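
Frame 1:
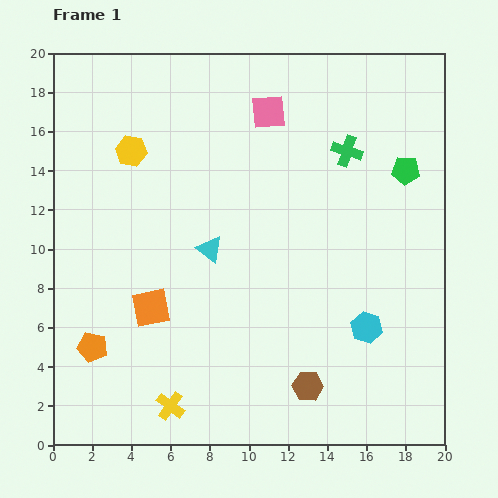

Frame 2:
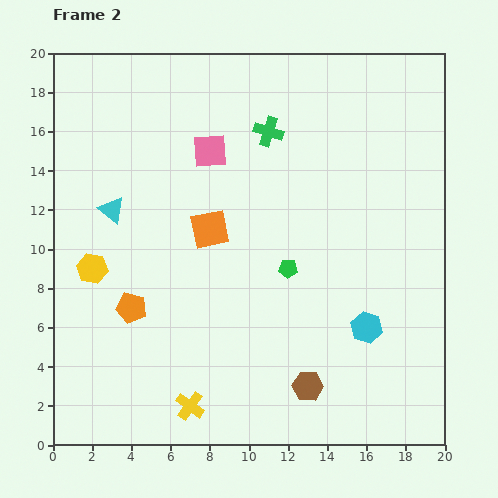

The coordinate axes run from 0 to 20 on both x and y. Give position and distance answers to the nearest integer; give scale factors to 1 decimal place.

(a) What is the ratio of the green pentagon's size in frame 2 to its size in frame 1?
0.7×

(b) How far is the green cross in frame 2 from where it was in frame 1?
4

The green cross moved from (15, 15) to (11, 16), a distance of √(4² + 1²) ≈ 4.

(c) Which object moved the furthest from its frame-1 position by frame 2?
the green pentagon

(moved 8; next 6)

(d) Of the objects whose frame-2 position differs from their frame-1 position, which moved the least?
the yellow cross

(moved 1)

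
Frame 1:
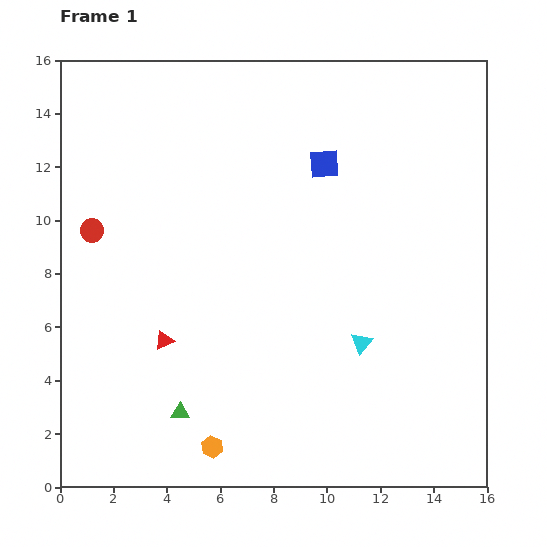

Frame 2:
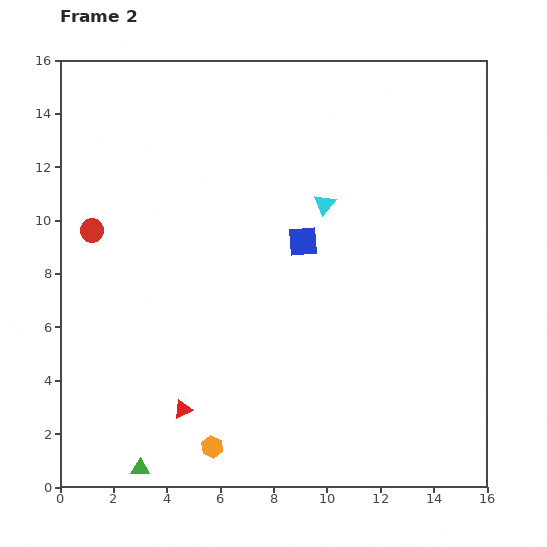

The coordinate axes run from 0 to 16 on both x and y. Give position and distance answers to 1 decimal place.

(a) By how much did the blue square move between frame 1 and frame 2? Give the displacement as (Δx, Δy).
(-0.8, -2.9)

The blue square was at (9.9, 12.1) in frame 1 and (9.1, 9.2) in frame 2.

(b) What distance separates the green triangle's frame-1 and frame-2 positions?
2.6

The green triangle moved from (4.5, 2.8) to (3.0, 0.7), a distance of √(1.5² + 2.1²) ≈ 2.6.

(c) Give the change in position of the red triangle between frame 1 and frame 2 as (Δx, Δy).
(0.7, -2.6)

The red triangle was at (3.9, 5.5) in frame 1 and (4.6, 2.9) in frame 2.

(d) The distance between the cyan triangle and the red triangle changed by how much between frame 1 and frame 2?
+1.9

Distance in frame 1: 7.4. Distance in frame 2: 9.3.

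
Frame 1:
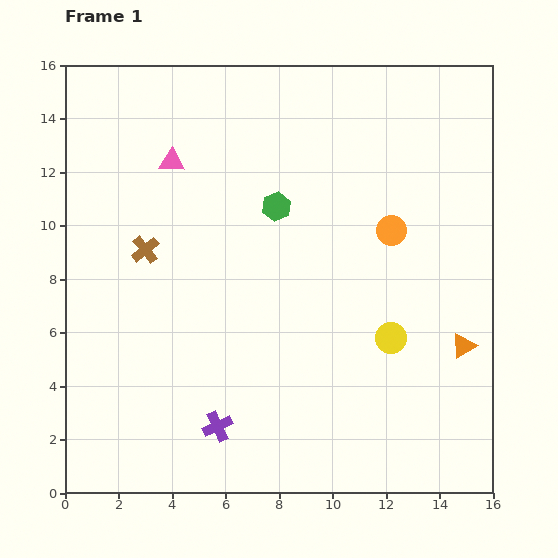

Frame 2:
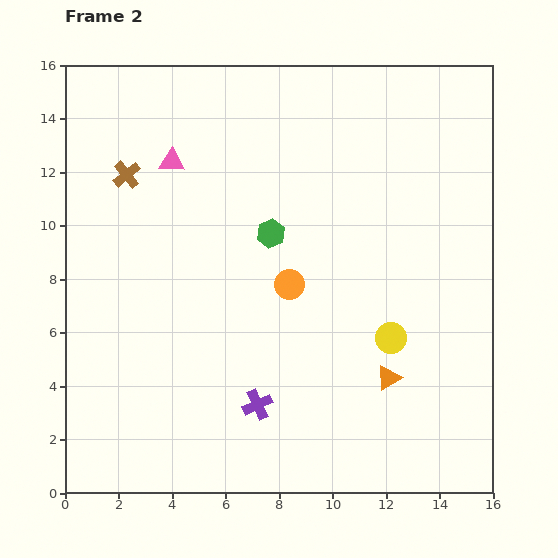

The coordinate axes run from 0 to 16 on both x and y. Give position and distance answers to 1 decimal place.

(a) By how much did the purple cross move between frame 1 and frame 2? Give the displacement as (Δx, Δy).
(1.5, 0.8)

The purple cross was at (5.7, 2.5) in frame 1 and (7.2, 3.3) in frame 2.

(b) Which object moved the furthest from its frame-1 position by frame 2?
the orange circle

(moved 4.3; next 3.0)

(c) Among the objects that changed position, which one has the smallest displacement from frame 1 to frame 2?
the green hexagon

(moved 1.0)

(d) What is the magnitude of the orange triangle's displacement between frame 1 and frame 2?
3.0

The orange triangle moved from (14.9, 5.5) to (12.1, 4.3), a distance of √(2.8² + 1.2²) ≈ 3.0.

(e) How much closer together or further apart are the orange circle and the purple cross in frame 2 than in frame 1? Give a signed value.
-5.1

Distance in frame 1: 9.8. Distance in frame 2: 4.7.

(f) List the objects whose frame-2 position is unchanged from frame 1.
the pink triangle, the yellow circle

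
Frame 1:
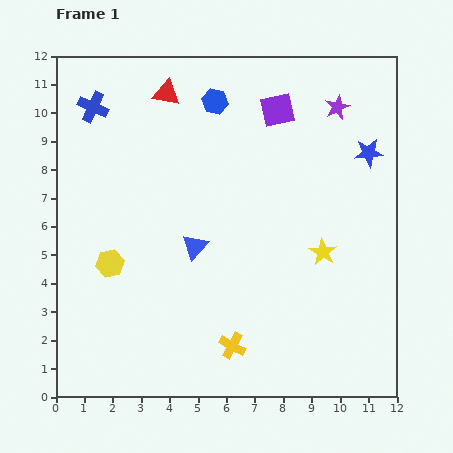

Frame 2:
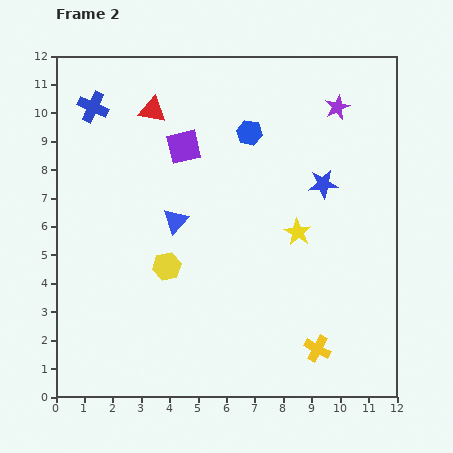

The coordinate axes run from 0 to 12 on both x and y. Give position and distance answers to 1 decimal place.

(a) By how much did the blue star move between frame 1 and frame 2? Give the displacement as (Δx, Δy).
(-1.6, -1.1)

The blue star was at (11.0, 8.6) in frame 1 and (9.4, 7.5) in frame 2.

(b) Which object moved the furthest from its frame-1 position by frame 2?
the purple square

(moved 3.5; next 3.0)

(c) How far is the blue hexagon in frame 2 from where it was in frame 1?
1.6

The blue hexagon moved from (5.6, 10.4) to (6.8, 9.3), a distance of √(1.2² + 1.1²) ≈ 1.6.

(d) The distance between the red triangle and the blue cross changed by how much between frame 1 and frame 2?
-0.5

Distance in frame 1: 2.6. Distance in frame 2: 2.1.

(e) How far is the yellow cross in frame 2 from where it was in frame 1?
3.0

The yellow cross moved from (6.2, 1.8) to (9.2, 1.7), a distance of √(3.0² + 0.1²) ≈ 3.0.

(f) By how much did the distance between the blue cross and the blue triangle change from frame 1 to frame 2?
-1.2

Distance in frame 1: 6.1. Distance in frame 2: 4.9.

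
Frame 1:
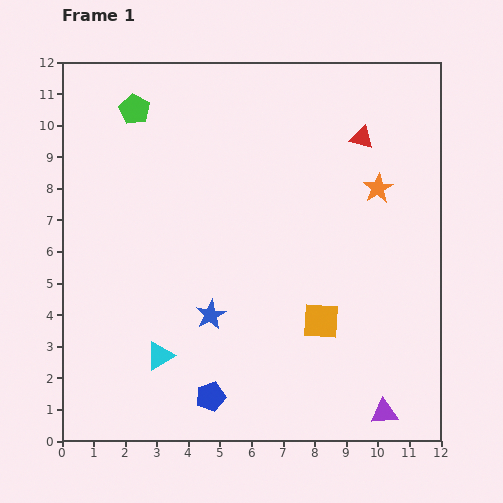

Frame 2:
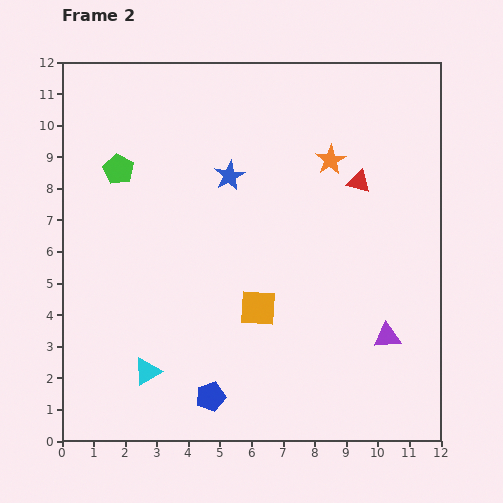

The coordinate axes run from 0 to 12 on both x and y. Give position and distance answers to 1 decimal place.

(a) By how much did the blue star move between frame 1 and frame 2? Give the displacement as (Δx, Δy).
(0.6, 4.4)

The blue star was at (4.7, 4.0) in frame 1 and (5.3, 8.4) in frame 2.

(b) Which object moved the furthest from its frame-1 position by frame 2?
the blue star

(moved 4.4; next 2.4)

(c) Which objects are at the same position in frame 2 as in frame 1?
the blue pentagon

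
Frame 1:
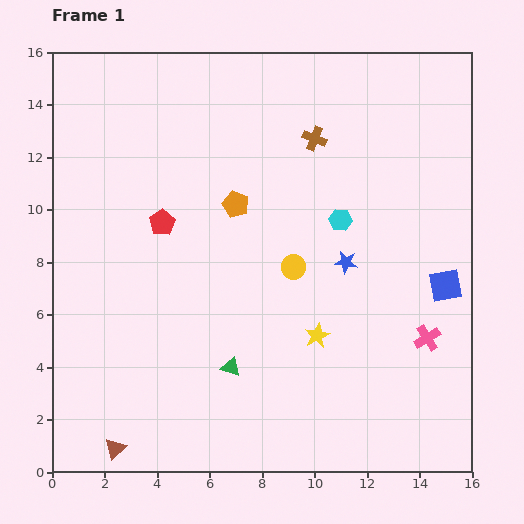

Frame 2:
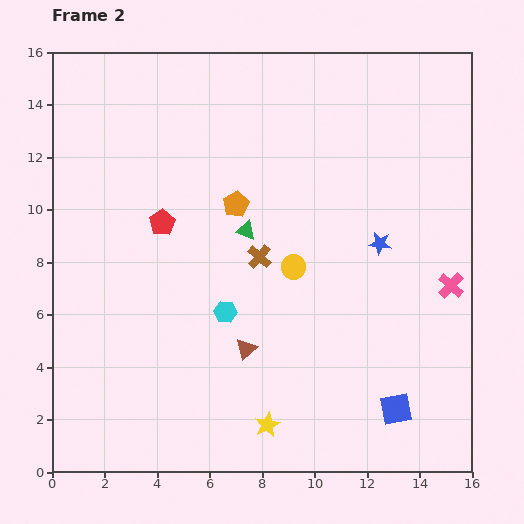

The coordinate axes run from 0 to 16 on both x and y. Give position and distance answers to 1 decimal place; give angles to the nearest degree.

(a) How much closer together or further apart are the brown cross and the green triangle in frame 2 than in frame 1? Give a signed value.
-8.2

Distance in frame 1: 9.3. Distance in frame 2: 1.1.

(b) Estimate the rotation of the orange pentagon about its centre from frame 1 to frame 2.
22° clockwise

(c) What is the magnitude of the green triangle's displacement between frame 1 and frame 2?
5.2

The green triangle moved from (6.8, 4.0) to (7.4, 9.2), a distance of √(0.6² + 5.2²) ≈ 5.2.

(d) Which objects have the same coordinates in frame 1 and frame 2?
the orange pentagon, the red pentagon, the yellow circle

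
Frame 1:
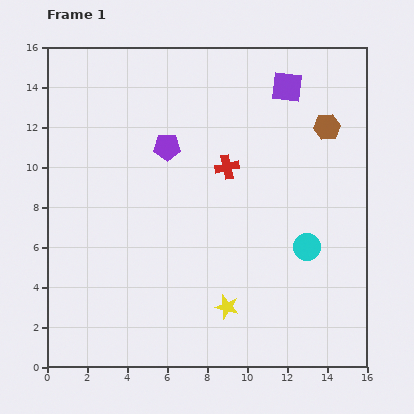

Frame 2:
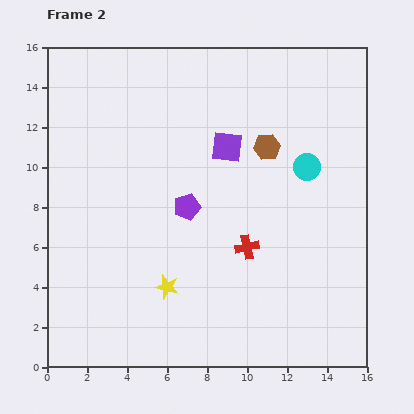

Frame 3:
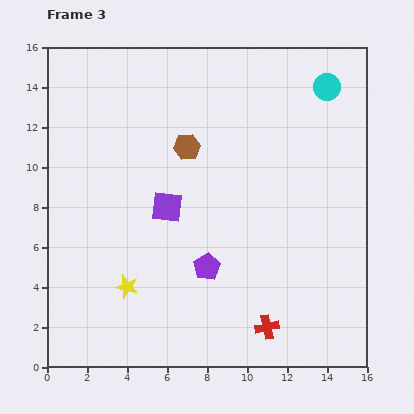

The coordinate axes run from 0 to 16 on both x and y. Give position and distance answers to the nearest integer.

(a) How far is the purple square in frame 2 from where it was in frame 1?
4

The purple square moved from (12, 14) to (9, 11), a distance of √(3² + 3²) ≈ 4.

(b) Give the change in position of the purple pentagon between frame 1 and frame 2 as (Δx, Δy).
(1, -3)

The purple pentagon was at (6, 11) in frame 1 and (7, 8) in frame 2.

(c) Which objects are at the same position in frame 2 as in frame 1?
none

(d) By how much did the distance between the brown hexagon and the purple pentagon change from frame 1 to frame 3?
-2

Distance in frame 1: 8. Distance in frame 3: 6.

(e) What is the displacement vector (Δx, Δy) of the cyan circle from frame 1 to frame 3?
(1, 8)

The cyan circle was at (13, 6) in frame 1 and (14, 14) in frame 3.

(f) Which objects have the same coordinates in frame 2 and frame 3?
none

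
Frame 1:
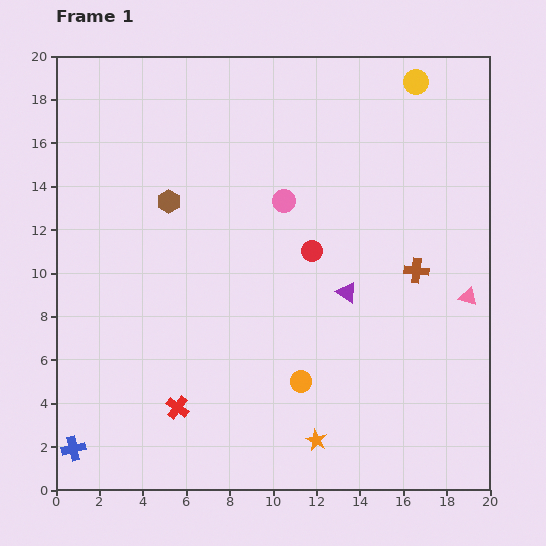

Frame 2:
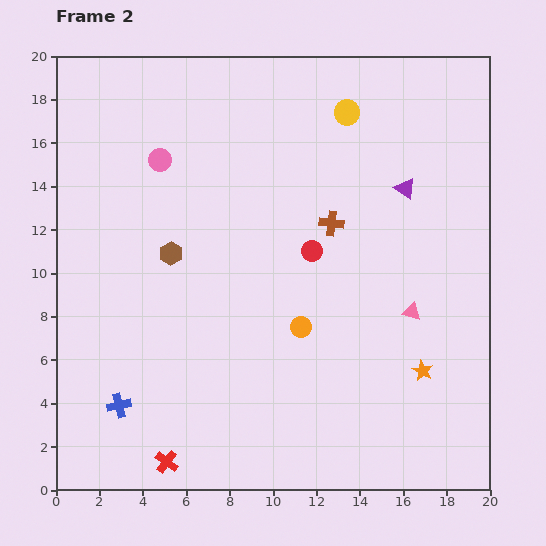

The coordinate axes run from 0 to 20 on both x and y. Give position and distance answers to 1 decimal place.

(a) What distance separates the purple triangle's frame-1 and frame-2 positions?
5.5

The purple triangle moved from (13.4, 9.1) to (16.1, 13.9), a distance of √(2.7² + 4.8²) ≈ 5.5.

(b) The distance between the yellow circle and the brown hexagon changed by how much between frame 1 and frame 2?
-2.3

Distance in frame 1: 12.7. Distance in frame 2: 10.4.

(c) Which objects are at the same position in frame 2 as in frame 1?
the red circle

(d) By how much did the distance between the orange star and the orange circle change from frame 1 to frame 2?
+3.1

Distance in frame 1: 2.8. Distance in frame 2: 5.9.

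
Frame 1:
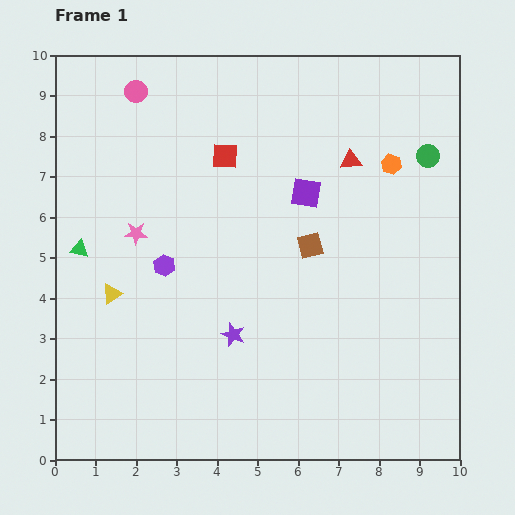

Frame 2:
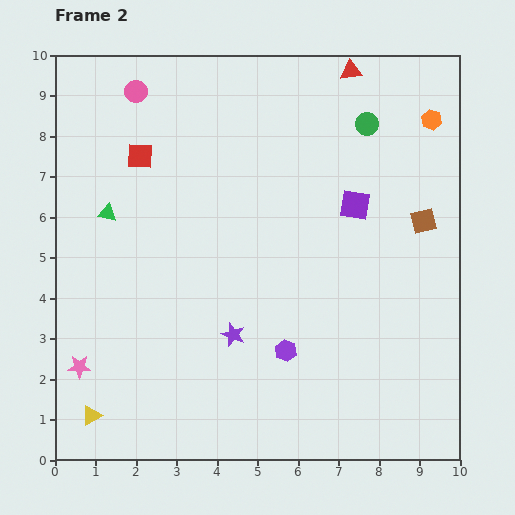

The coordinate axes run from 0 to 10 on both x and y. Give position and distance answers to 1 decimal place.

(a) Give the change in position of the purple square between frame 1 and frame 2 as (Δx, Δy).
(1.2, -0.3)

The purple square was at (6.2, 6.6) in frame 1 and (7.4, 6.3) in frame 2.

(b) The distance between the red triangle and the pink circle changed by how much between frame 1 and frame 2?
-0.3

Distance in frame 1: 5.6. Distance in frame 2: 5.3.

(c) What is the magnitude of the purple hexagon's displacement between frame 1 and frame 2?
3.7

The purple hexagon moved from (2.7, 4.8) to (5.7, 2.7), a distance of √(3.0² + 2.1²) ≈ 3.7.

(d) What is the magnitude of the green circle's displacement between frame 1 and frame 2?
1.7

The green circle moved from (9.2, 7.5) to (7.7, 8.3), a distance of √(1.5² + 0.8²) ≈ 1.7.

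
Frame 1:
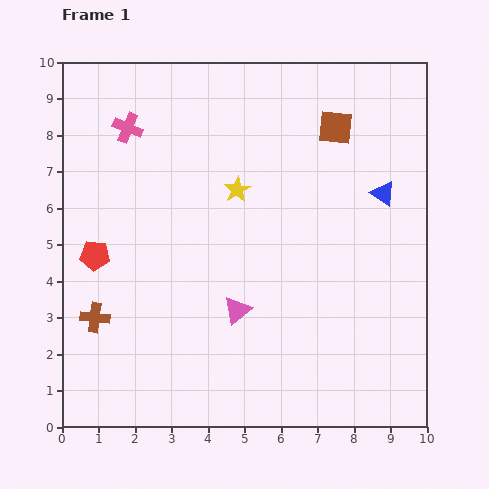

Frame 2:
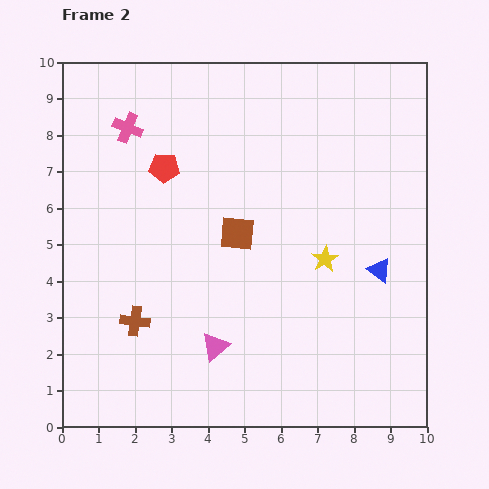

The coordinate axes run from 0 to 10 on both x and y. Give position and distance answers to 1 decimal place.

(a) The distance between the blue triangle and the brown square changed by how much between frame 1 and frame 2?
+1.8

Distance in frame 1: 2.2. Distance in frame 2: 4.0.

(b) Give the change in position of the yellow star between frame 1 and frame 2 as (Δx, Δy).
(2.4, -1.9)

The yellow star was at (4.8, 6.5) in frame 1 and (7.2, 4.6) in frame 2.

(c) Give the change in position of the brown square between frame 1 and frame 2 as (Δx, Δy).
(-2.7, -2.9)

The brown square was at (7.5, 8.2) in frame 1 and (4.8, 5.3) in frame 2.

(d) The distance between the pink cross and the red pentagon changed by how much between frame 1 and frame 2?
-2.1

Distance in frame 1: 3.6. Distance in frame 2: 1.5.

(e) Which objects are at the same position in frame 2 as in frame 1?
the pink cross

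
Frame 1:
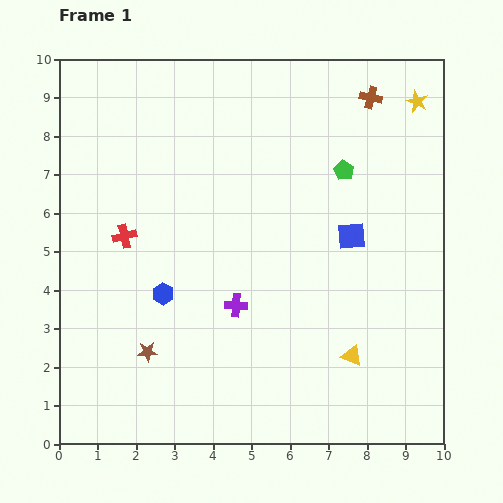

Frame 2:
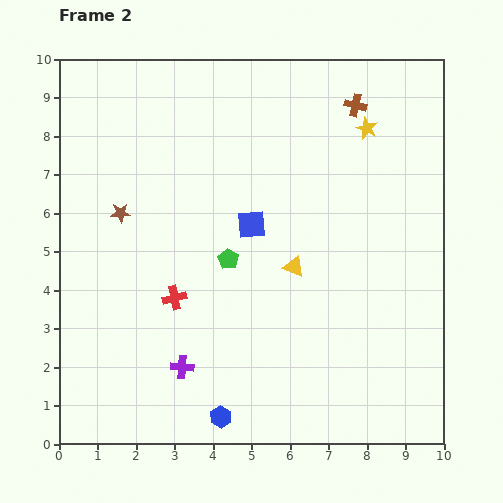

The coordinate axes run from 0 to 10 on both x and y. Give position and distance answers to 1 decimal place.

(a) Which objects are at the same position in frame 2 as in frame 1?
none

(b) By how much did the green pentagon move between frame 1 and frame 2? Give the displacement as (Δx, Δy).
(-3.0, -2.3)

The green pentagon was at (7.4, 7.1) in frame 1 and (4.4, 4.8) in frame 2.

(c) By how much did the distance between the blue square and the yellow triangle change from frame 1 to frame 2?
-1.5

Distance in frame 1: 3.1. Distance in frame 2: 1.6.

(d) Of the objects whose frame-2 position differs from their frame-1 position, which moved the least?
the brown cross

(moved 0.4)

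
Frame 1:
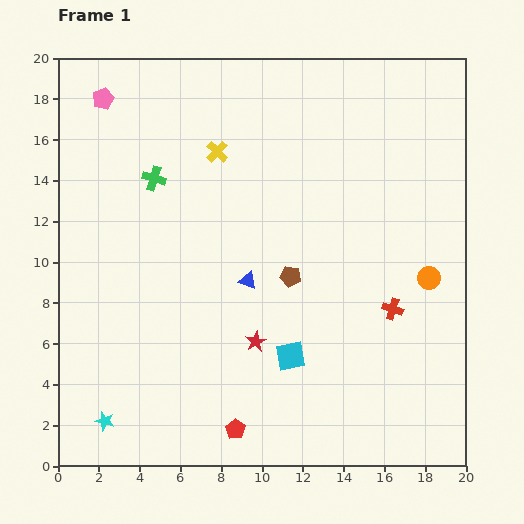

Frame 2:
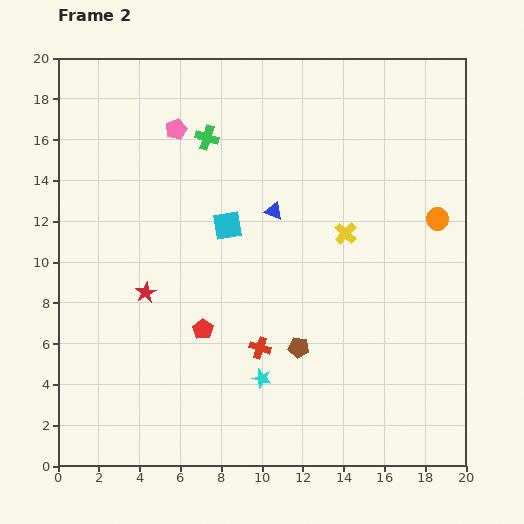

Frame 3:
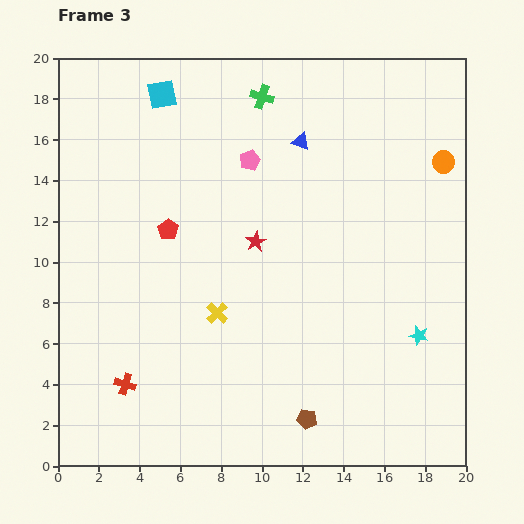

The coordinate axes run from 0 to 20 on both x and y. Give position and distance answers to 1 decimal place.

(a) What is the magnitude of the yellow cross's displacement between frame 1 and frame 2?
7.5

The yellow cross moved from (7.8, 15.4) to (14.1, 11.4), a distance of √(6.3² + 4.0²) ≈ 7.5.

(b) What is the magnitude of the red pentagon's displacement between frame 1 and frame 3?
10.3

The red pentagon moved from (8.7, 1.8) to (5.4, 11.6), a distance of √(3.3² + 9.8²) ≈ 10.3.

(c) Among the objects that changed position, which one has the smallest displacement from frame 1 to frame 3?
the red star

(moved 4.9)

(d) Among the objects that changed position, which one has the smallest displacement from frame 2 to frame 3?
the orange circle

(moved 2.8)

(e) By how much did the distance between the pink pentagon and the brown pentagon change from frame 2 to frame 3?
+0.7

Distance in frame 2: 12.3. Distance in frame 3: 13.0.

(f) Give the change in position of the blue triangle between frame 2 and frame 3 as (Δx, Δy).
(1.3, 3.4)

The blue triangle was at (10.6, 12.5) in frame 2 and (11.9, 15.9) in frame 3.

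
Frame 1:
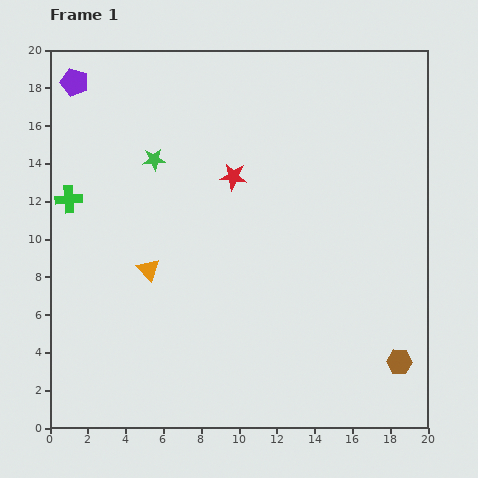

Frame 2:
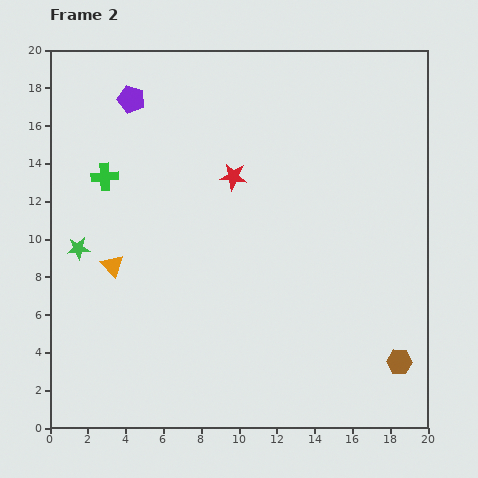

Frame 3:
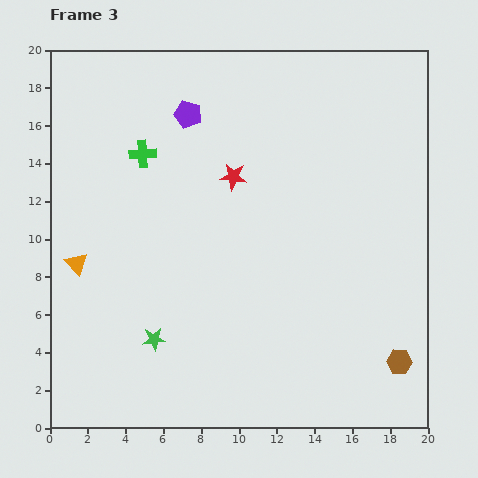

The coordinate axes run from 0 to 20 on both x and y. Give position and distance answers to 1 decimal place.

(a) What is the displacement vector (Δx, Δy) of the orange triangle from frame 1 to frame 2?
(-1.9, 0.2)

The orange triangle was at (5.2, 8.4) in frame 1 and (3.3, 8.6) in frame 2.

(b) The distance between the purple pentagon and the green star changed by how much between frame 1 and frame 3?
+6.1

Distance in frame 1: 5.9. Distance in frame 3: 12.0.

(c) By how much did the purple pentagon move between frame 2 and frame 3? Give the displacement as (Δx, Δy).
(3.0, -0.8)

The purple pentagon was at (4.3, 17.4) in frame 2 and (7.3, 16.6) in frame 3.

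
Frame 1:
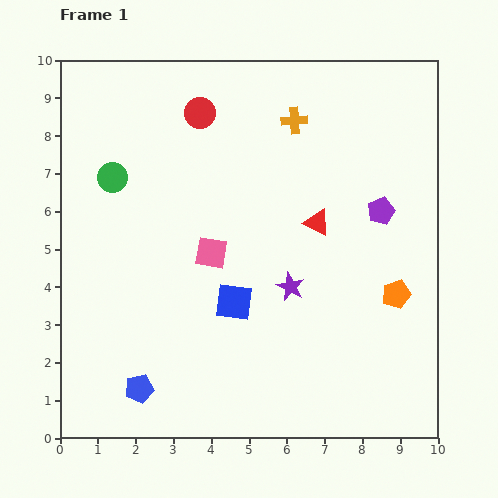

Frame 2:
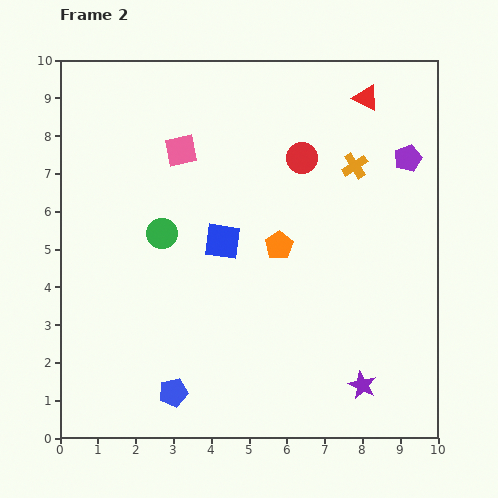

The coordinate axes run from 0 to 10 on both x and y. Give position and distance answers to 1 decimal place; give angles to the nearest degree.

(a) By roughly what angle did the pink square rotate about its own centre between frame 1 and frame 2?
22° counter-clockwise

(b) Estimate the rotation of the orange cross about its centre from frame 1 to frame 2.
31° counter-clockwise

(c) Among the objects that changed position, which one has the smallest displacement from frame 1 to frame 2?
the blue pentagon

(moved 0.9)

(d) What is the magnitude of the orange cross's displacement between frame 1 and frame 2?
2.0

The orange cross moved from (6.2, 8.4) to (7.8, 7.2), a distance of √(1.6² + 1.2²) ≈ 2.0.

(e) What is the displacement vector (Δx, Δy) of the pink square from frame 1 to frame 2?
(-0.8, 2.7)

The pink square was at (4.0, 4.9) in frame 1 and (3.2, 7.6) in frame 2.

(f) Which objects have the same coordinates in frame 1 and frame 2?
none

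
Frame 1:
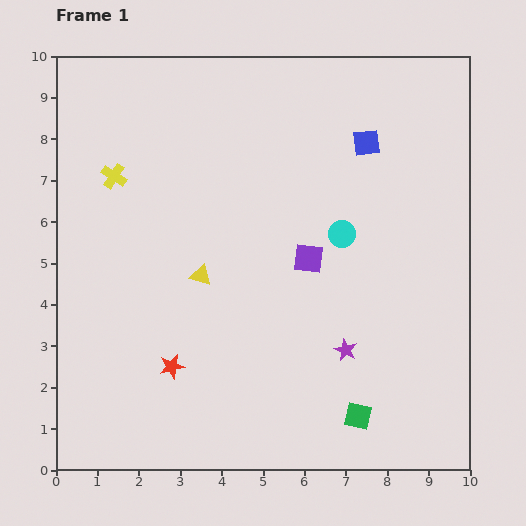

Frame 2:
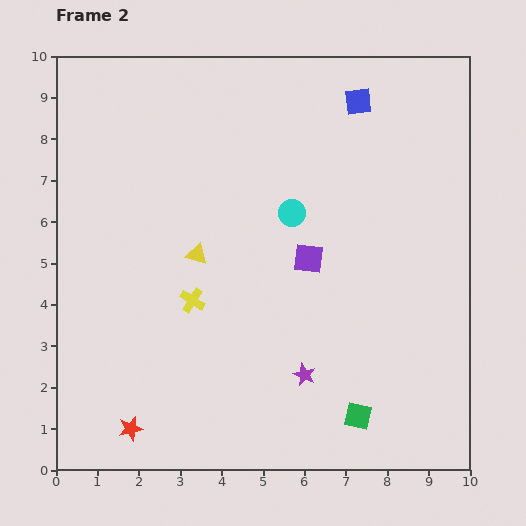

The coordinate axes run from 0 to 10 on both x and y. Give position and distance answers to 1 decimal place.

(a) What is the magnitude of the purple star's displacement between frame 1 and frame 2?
1.2

The purple star moved from (7.0, 2.9) to (6.0, 2.3), a distance of √(1.0² + 0.6²) ≈ 1.2.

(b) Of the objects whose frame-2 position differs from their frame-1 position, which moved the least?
the yellow triangle

(moved 0.5)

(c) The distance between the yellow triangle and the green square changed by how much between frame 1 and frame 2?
+0.4

Distance in frame 1: 5.1. Distance in frame 2: 5.5.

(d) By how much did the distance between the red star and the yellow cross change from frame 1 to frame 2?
-1.4

Distance in frame 1: 4.8. Distance in frame 2: 3.4.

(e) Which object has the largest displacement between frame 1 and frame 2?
the yellow cross

(moved 3.6; next 1.8)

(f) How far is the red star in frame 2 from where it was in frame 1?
1.8

The red star moved from (2.8, 2.5) to (1.8, 1.0), a distance of √(1.0² + 1.5²) ≈ 1.8.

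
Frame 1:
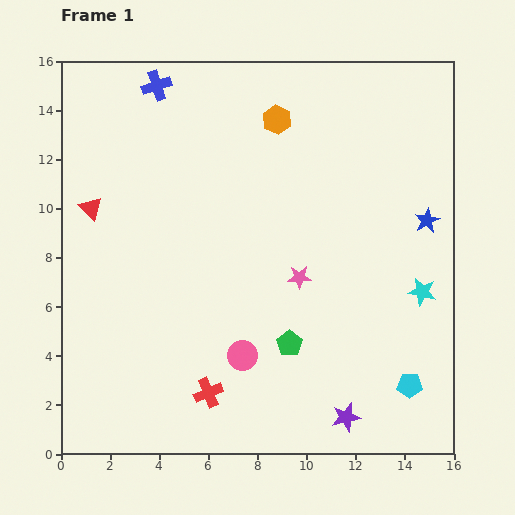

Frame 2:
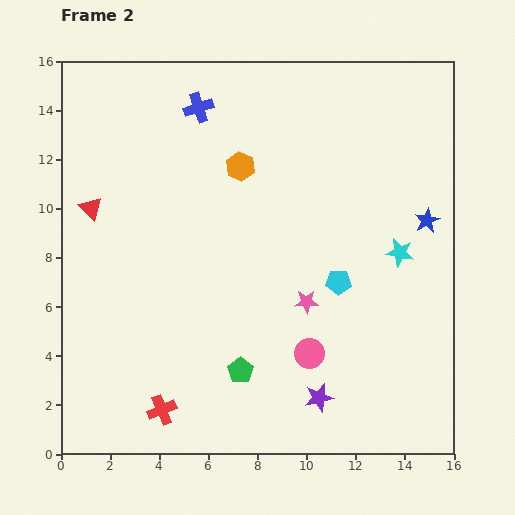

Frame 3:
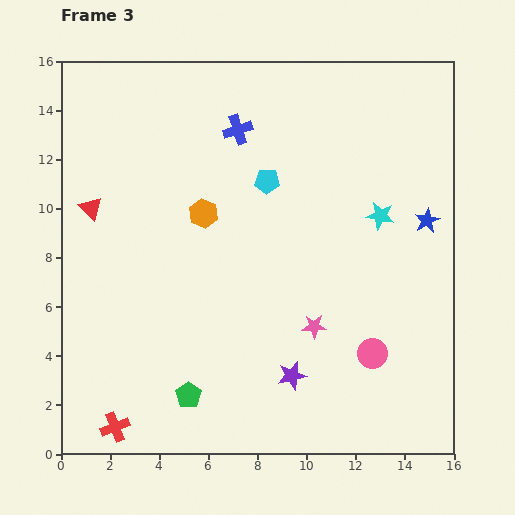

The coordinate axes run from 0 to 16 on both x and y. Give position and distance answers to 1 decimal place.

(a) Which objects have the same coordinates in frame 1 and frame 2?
the blue star, the red triangle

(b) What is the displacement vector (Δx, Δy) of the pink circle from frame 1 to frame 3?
(5.3, 0.1)

The pink circle was at (7.4, 4.0) in frame 1 and (12.7, 4.1) in frame 3.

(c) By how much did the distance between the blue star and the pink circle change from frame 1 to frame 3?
-3.5

Distance in frame 1: 9.3. Distance in frame 3: 5.8.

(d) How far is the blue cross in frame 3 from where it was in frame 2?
1.8

The blue cross moved from (5.6, 14.1) to (7.2, 13.2), a distance of √(1.6² + 0.9²) ≈ 1.8.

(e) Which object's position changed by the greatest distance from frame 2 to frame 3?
the cyan pentagon

(moved 5.0; next 2.6)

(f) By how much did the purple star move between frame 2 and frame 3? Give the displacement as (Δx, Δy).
(-1.1, 0.9)

The purple star was at (10.5, 2.3) in frame 2 and (9.4, 3.2) in frame 3.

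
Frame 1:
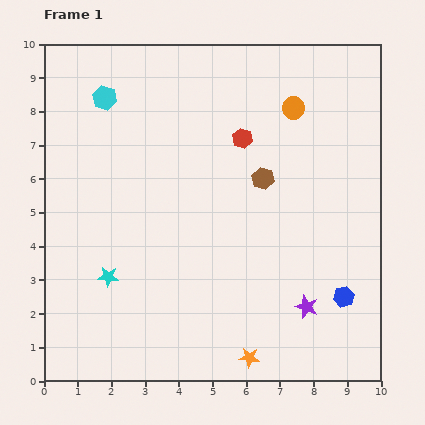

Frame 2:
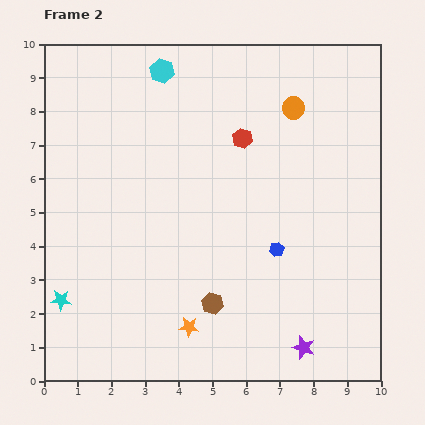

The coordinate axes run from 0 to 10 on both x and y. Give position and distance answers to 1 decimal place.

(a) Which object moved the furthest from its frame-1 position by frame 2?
the brown hexagon

(moved 4.0; next 2.4)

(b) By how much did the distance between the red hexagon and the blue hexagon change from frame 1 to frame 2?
-2.2

Distance in frame 1: 5.6. Distance in frame 2: 3.4.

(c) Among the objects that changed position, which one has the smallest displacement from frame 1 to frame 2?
the purple star

(moved 1.2)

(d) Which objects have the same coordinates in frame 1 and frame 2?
the orange circle, the red hexagon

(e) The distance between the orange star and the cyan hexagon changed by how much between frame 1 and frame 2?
-1.2

Distance in frame 1: 8.8. Distance in frame 2: 7.6.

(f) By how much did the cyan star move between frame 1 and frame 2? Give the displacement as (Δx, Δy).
(-1.4, -0.7)

The cyan star was at (1.9, 3.1) in frame 1 and (0.5, 2.4) in frame 2.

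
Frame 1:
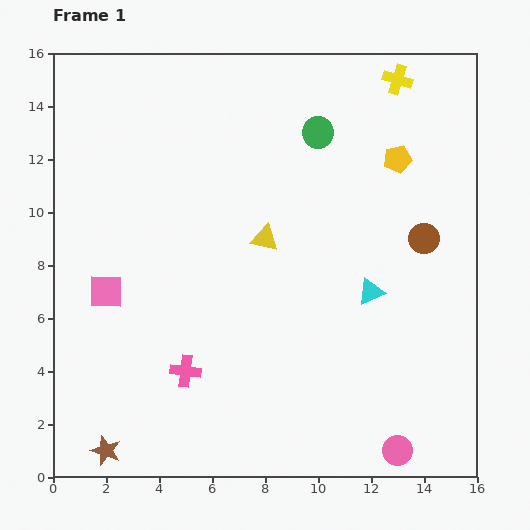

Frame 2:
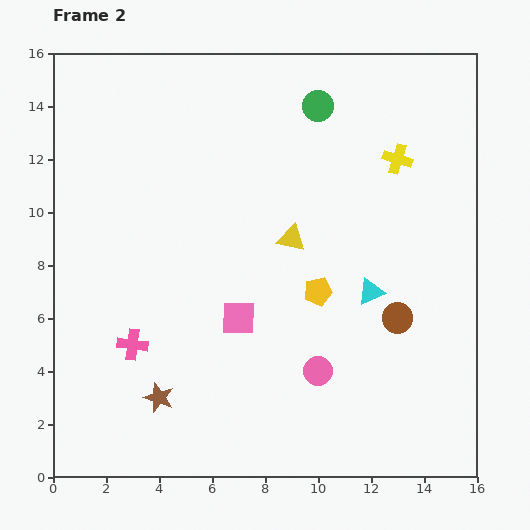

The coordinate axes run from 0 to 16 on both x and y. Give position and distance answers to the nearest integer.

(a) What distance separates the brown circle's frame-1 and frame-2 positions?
3

The brown circle moved from (14, 9) to (13, 6), a distance of √(1² + 3²) ≈ 3.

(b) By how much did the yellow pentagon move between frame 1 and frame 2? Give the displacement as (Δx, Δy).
(-3, -5)

The yellow pentagon was at (13, 12) in frame 1 and (10, 7) in frame 2.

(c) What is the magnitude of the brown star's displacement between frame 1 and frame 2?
3

The brown star moved from (2, 1) to (4, 3), a distance of √(2² + 2²) ≈ 3.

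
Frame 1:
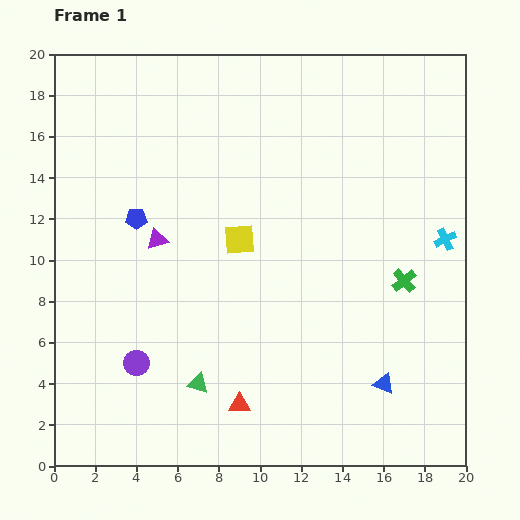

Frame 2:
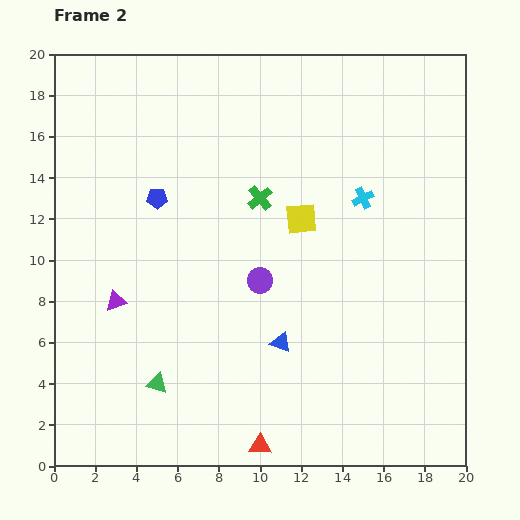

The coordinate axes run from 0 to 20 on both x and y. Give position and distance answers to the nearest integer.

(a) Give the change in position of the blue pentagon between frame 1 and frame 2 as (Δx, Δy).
(1, 1)

The blue pentagon was at (4, 12) in frame 1 and (5, 13) in frame 2.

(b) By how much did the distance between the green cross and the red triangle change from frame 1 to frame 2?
+2

Distance in frame 1: 10. Distance in frame 2: 12.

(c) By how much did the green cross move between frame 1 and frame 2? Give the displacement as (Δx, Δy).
(-7, 4)

The green cross was at (17, 9) in frame 1 and (10, 13) in frame 2.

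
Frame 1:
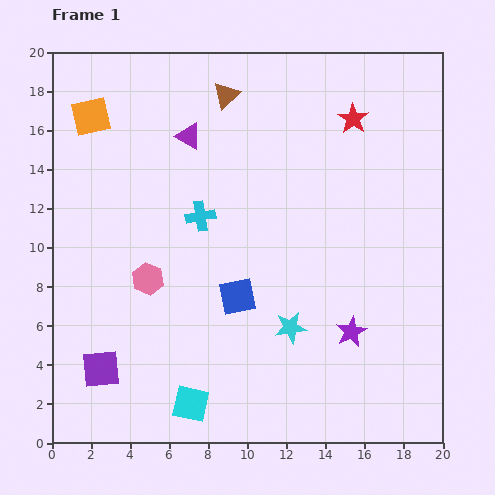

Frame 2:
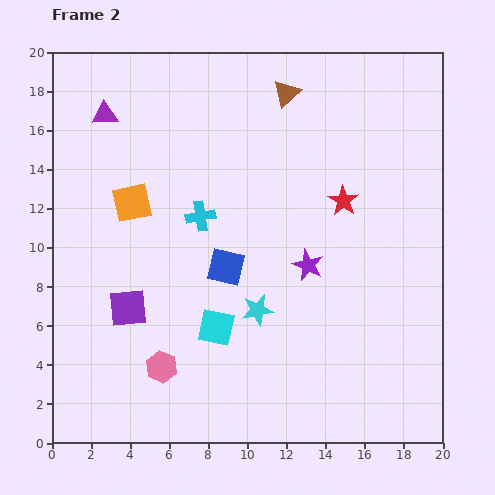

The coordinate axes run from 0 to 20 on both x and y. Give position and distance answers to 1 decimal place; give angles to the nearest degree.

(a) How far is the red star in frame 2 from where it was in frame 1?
4.2

The red star moved from (15.4, 16.6) to (14.9, 12.4), a distance of √(0.5² + 4.2²) ≈ 4.2.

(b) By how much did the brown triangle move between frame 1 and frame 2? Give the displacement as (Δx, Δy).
(3.1, 0.1)

The brown triangle was at (8.9, 17.8) in frame 1 and (12.0, 17.9) in frame 2.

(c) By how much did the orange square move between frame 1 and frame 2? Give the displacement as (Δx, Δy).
(2.1, -4.4)

The orange square was at (2.0, 16.7) in frame 1 and (4.1, 12.3) in frame 2.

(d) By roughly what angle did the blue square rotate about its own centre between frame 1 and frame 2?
24° clockwise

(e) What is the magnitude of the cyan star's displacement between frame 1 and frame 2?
1.9

The cyan star moved from (12.2, 5.9) to (10.5, 6.8), a distance of √(1.7² + 0.9²) ≈ 1.9.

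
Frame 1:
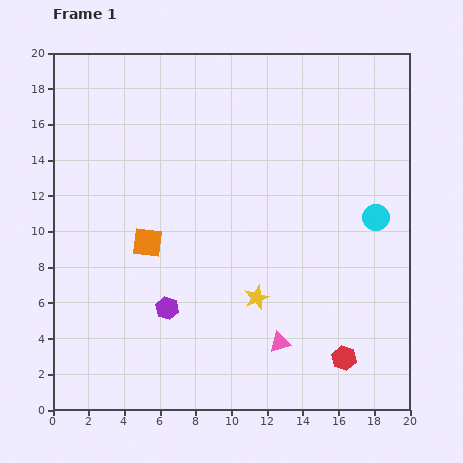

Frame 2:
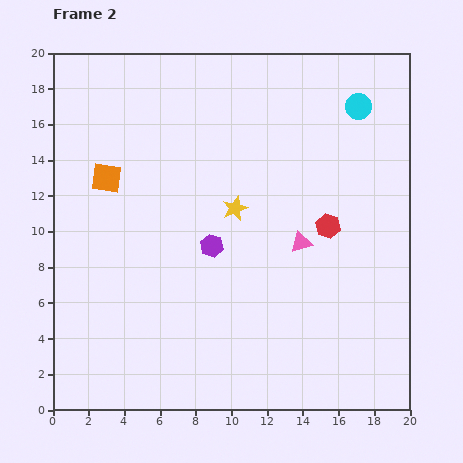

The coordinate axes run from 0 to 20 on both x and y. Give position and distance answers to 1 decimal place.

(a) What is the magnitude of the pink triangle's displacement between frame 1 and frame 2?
5.7

The pink triangle moved from (12.7, 3.8) to (13.9, 9.4), a distance of √(1.2² + 5.6²) ≈ 5.7.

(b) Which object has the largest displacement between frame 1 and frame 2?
the red hexagon

(moved 7.5; next 6.3)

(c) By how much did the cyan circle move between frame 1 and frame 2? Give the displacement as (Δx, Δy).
(-1.0, 6.2)

The cyan circle was at (18.1, 10.8) in frame 1 and (17.1, 17.0) in frame 2.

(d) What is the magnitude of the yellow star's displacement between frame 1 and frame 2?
5.1

The yellow star moved from (11.4, 6.3) to (10.2, 11.3), a distance of √(1.2² + 5.0²) ≈ 5.1.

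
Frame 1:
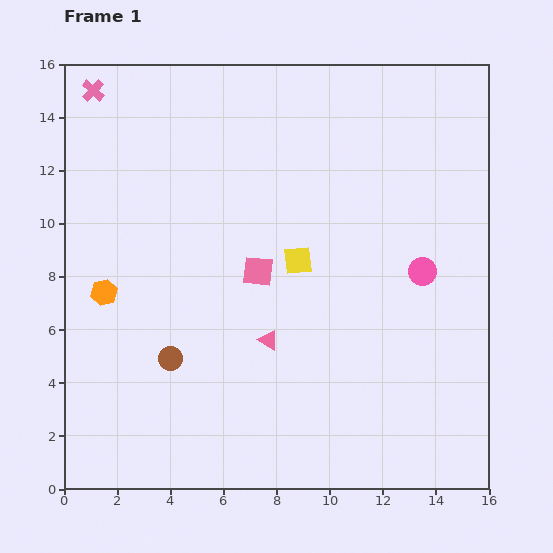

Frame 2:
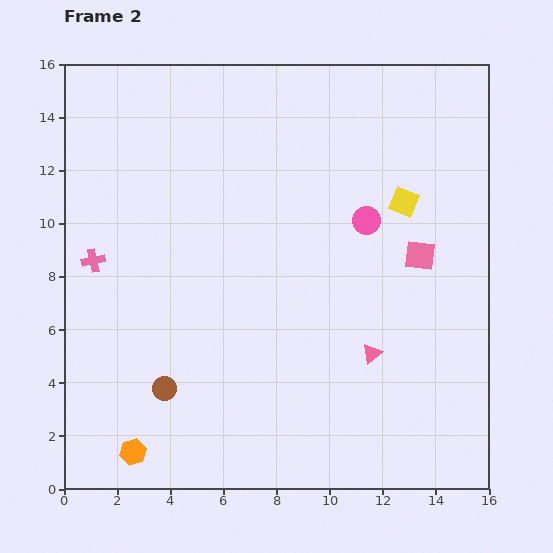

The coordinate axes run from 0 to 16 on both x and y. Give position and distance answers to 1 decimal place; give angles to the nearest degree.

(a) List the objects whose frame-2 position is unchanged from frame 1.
none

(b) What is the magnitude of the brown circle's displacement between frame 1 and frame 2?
1.1

The brown circle moved from (4.0, 4.9) to (3.8, 3.8), a distance of √(0.2² + 1.1²) ≈ 1.1.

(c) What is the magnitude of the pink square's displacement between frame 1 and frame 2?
6.1

The pink square moved from (7.3, 8.2) to (13.4, 8.8), a distance of √(6.1² + 0.6²) ≈ 6.1.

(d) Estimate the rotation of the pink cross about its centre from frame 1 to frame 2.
36° clockwise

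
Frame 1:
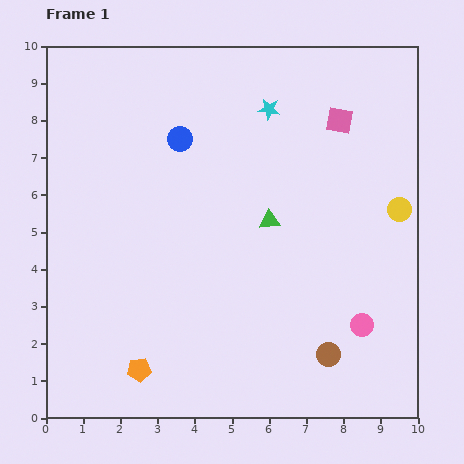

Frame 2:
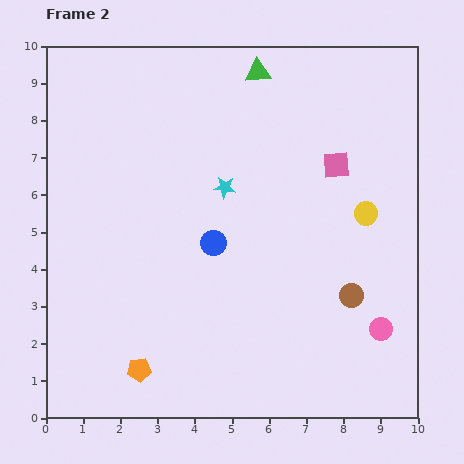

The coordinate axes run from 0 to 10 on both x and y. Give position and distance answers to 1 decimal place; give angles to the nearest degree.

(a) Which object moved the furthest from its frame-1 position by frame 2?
the green triangle

(moved 4.0; next 2.9)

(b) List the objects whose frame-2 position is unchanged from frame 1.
the orange pentagon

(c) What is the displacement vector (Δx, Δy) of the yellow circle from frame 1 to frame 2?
(-0.9, -0.1)

The yellow circle was at (9.5, 5.6) in frame 1 and (8.6, 5.5) in frame 2.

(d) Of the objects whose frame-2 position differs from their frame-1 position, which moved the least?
the pink circle

(moved 0.5)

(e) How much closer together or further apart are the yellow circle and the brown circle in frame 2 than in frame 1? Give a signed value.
-2.1

Distance in frame 1: 4.3. Distance in frame 2: 2.2.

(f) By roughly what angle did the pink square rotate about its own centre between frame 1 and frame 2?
15° counter-clockwise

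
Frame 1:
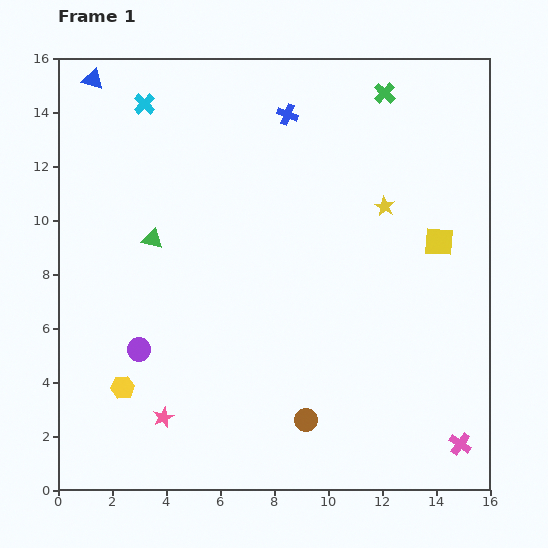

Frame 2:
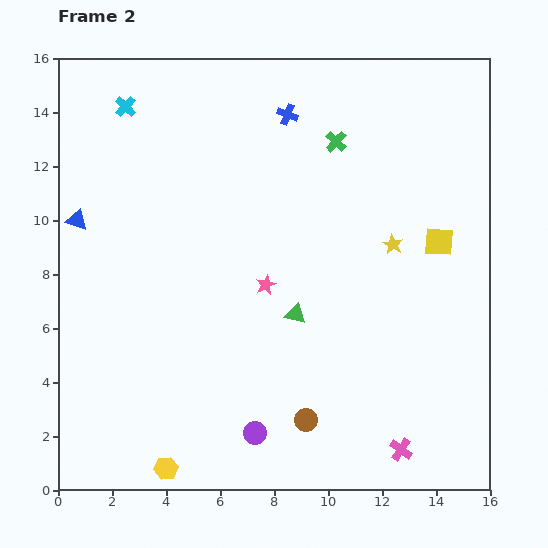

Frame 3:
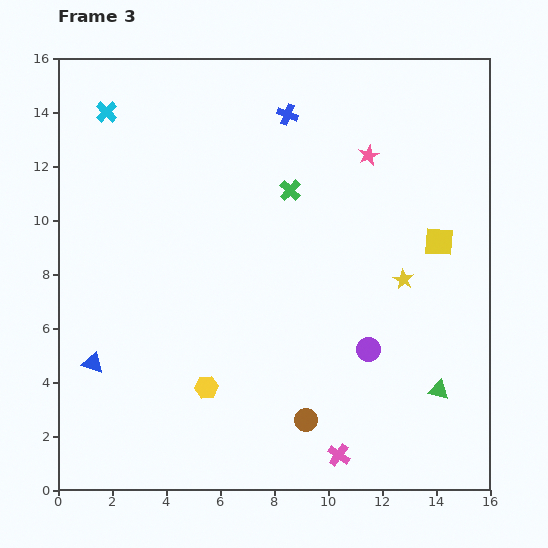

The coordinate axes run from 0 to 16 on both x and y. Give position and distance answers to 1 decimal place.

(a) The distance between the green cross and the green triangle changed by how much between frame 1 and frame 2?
-3.6

Distance in frame 1: 10.2. Distance in frame 2: 6.6.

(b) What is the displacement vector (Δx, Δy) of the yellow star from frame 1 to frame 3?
(0.7, -2.7)

The yellow star was at (12.1, 10.5) in frame 1 and (12.8, 7.8) in frame 3.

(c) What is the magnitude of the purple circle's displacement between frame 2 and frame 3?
5.2

The purple circle moved from (7.3, 2.1) to (11.5, 5.2), a distance of √(4.2² + 3.1²) ≈ 5.2.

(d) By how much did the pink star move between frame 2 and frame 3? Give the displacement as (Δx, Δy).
(3.8, 4.8)

The pink star was at (7.7, 7.6) in frame 2 and (11.5, 12.4) in frame 3.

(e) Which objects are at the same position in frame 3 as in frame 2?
the brown circle, the yellow square, the blue cross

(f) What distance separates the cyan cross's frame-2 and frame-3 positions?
0.7

The cyan cross moved from (2.5, 14.2) to (1.8, 14.0), a distance of √(0.7² + 0.2²) ≈ 0.7.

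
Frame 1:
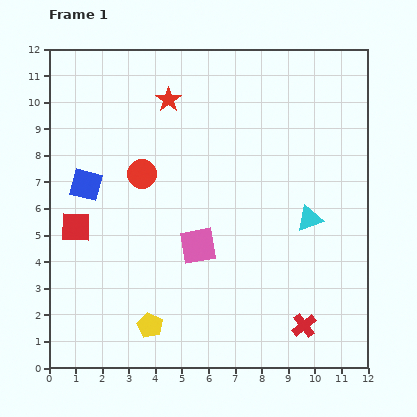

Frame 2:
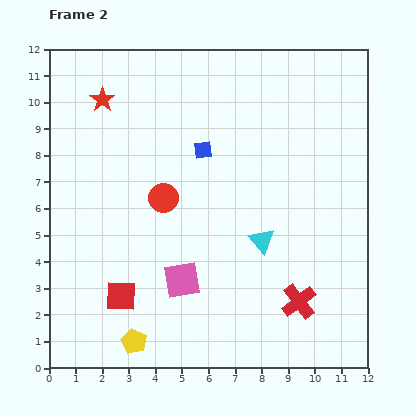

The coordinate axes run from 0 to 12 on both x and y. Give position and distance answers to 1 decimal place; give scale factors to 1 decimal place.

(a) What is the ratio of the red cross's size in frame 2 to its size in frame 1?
1.4×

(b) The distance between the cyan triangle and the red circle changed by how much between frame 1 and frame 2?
-2.5

Distance in frame 1: 6.5. Distance in frame 2: 4.0.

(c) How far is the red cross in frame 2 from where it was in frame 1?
0.9

The red cross moved from (9.6, 1.6) to (9.4, 2.5), a distance of √(0.2² + 0.9²) ≈ 0.9.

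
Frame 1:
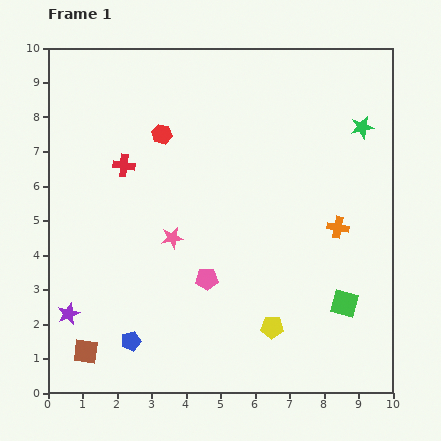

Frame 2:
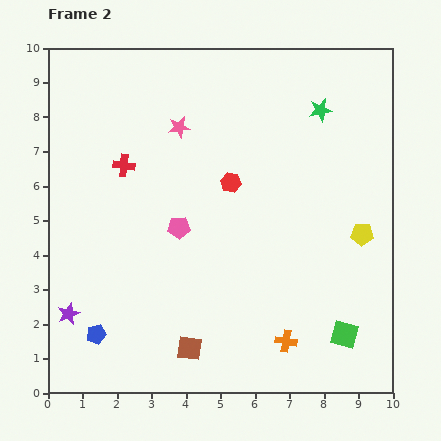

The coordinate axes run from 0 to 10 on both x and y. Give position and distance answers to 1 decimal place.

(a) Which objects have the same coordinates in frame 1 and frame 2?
the purple star, the red cross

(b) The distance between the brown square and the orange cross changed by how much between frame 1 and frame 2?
-5.3

Distance in frame 1: 8.1. Distance in frame 2: 2.8.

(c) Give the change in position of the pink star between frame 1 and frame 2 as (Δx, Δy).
(0.2, 3.2)

The pink star was at (3.6, 4.5) in frame 1 and (3.8, 7.7) in frame 2.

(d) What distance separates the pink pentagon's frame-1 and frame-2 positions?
1.7

The pink pentagon moved from (4.6, 3.3) to (3.8, 4.8), a distance of √(0.8² + 1.5²) ≈ 1.7.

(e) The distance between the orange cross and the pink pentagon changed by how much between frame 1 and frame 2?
+0.4

Distance in frame 1: 4.1. Distance in frame 2: 4.5.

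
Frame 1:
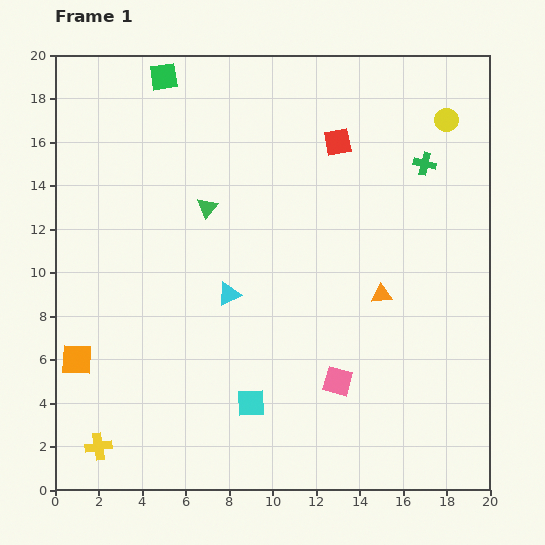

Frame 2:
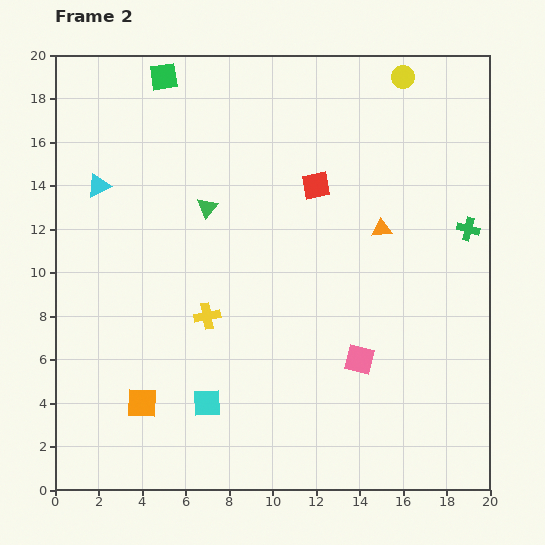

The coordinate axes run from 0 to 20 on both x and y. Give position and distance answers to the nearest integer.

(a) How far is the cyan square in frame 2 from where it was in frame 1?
2

The cyan square moved from (9, 4) to (7, 4), a distance of √(2² + 0²) ≈ 2.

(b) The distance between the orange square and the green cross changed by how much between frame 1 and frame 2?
-1

Distance in frame 1: 18. Distance in frame 2: 17.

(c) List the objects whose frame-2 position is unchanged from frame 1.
the green square, the green triangle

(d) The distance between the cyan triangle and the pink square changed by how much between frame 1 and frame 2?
+8

Distance in frame 1: 6. Distance in frame 2: 14.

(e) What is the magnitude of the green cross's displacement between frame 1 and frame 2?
4

The green cross moved from (17, 15) to (19, 12), a distance of √(2² + 3²) ≈ 4.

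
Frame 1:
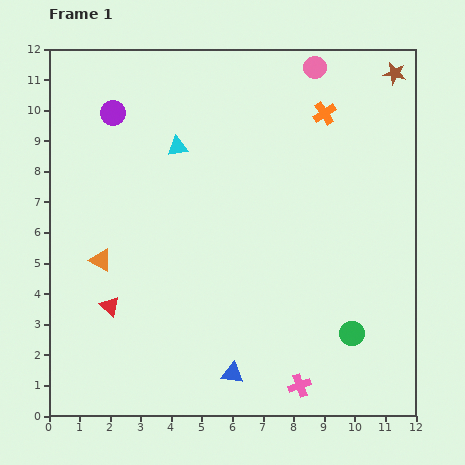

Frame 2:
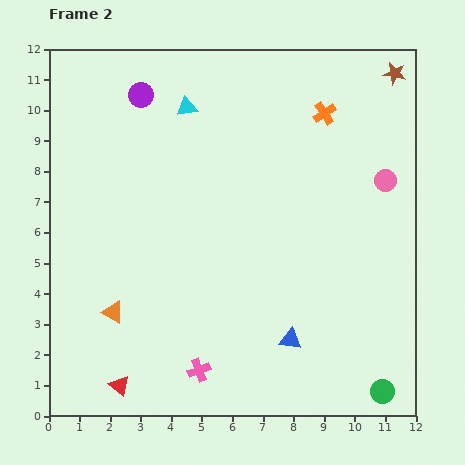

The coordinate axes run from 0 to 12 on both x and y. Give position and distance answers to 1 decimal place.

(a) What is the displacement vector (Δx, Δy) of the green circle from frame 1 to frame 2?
(1.0, -1.9)

The green circle was at (9.9, 2.7) in frame 1 and (10.9, 0.8) in frame 2.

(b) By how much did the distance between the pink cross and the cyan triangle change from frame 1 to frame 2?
-0.2

Distance in frame 1: 8.8. Distance in frame 2: 8.6.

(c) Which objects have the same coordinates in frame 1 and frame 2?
the brown star, the orange cross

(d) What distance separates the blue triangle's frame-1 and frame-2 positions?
2.2

The blue triangle moved from (6.0, 1.4) to (7.9, 2.5), a distance of √(1.9² + 1.1²) ≈ 2.2.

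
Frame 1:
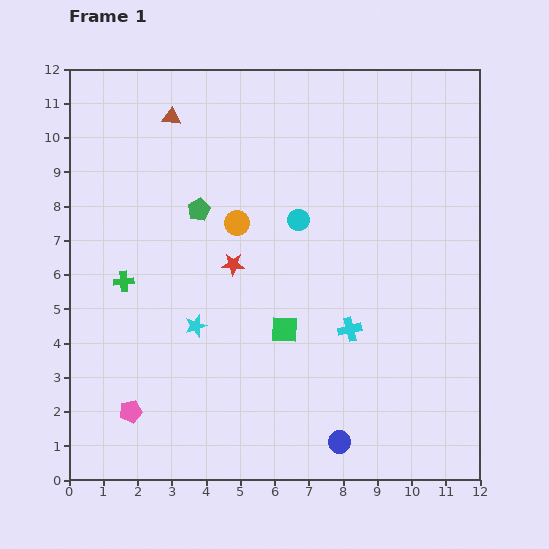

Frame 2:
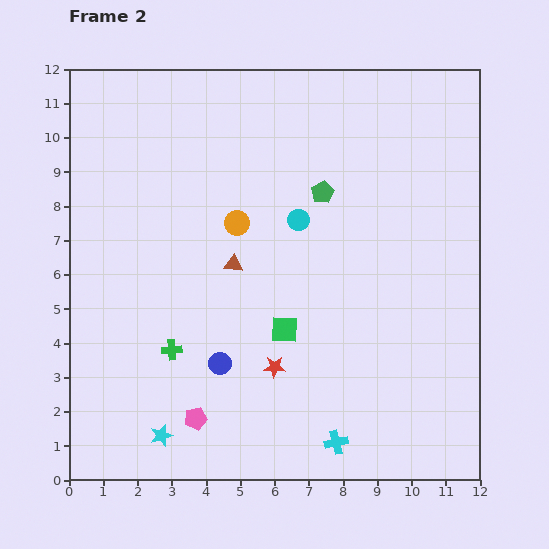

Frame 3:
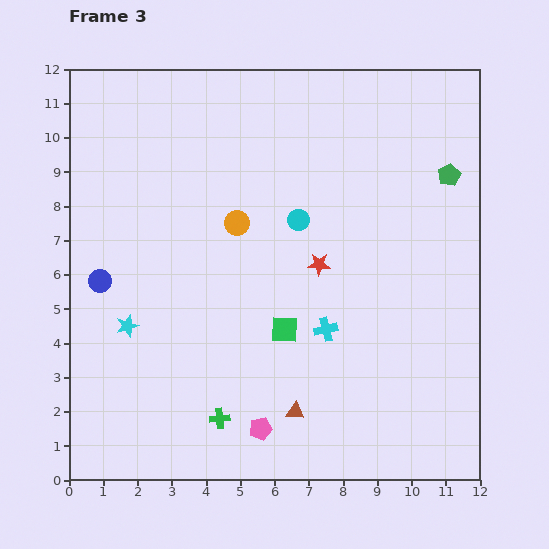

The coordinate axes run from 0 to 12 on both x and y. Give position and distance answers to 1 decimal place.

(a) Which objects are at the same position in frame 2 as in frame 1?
the green square, the orange circle, the cyan circle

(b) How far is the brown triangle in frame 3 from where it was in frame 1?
9.3

The brown triangle moved from (3.0, 10.6) to (6.6, 2.0), a distance of √(3.6² + 8.6²) ≈ 9.3.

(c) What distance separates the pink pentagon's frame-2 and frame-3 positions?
1.9

The pink pentagon moved from (3.7, 1.8) to (5.6, 1.5), a distance of √(1.9² + 0.3²) ≈ 1.9.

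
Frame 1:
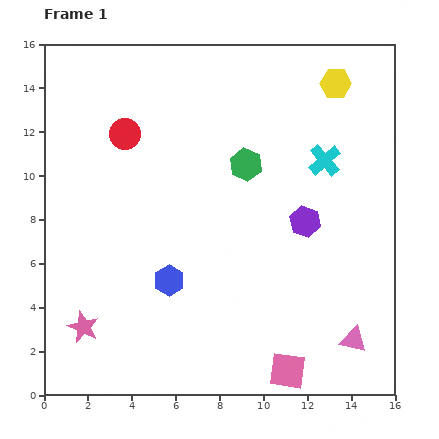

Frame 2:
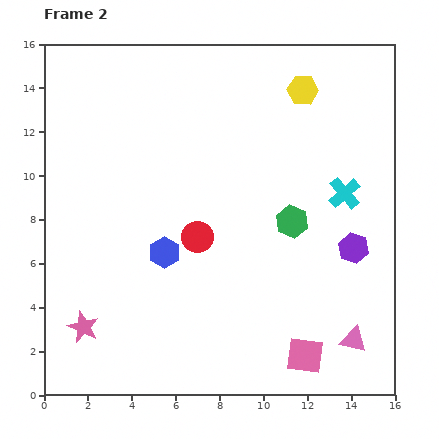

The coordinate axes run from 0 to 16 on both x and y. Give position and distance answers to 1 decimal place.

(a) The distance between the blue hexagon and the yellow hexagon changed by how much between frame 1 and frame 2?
-2.1

Distance in frame 1: 11.8. Distance in frame 2: 9.7.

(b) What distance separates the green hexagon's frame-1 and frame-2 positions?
3.3

The green hexagon moved from (9.2, 10.5) to (11.3, 7.9), a distance of √(2.1² + 2.6²) ≈ 3.3.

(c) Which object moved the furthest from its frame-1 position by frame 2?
the red circle

(moved 5.7; next 3.3)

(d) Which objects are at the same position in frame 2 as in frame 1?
the pink star, the pink triangle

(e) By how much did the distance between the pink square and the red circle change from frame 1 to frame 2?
-5.8

Distance in frame 1: 13.1. Distance in frame 2: 7.3.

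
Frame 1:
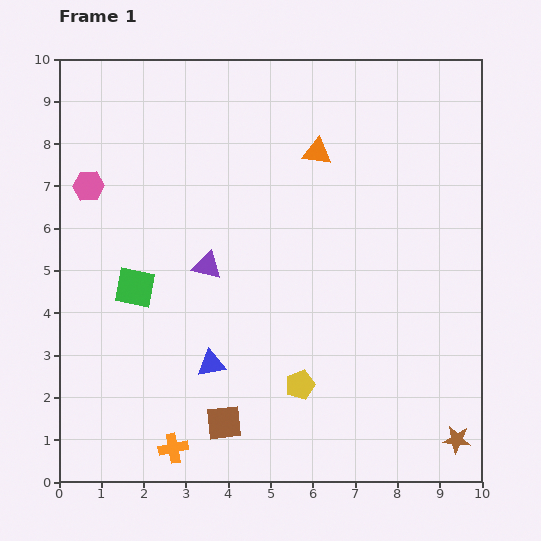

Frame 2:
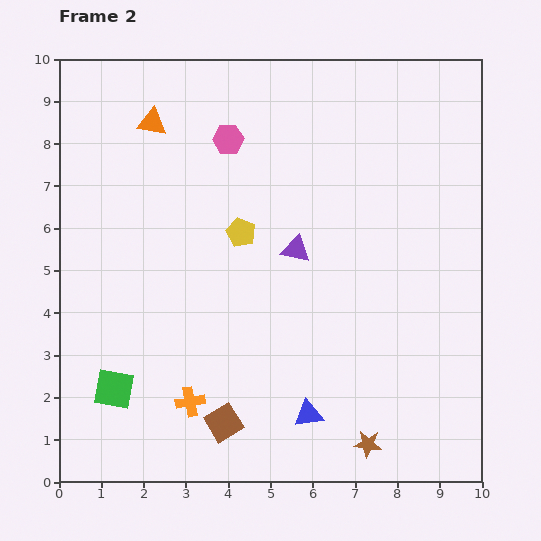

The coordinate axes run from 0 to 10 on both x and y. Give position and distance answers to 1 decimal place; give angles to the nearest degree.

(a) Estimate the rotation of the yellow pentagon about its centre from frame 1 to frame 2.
26° counter-clockwise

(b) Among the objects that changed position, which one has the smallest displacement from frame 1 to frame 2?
the orange cross

(moved 1.2)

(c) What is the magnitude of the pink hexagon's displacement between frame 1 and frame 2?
3.5

The pink hexagon moved from (0.7, 7.0) to (4.0, 8.1), a distance of √(3.3² + 1.1²) ≈ 3.5.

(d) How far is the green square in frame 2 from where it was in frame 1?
2.5

The green square moved from (1.8, 4.6) to (1.3, 2.2), a distance of √(0.5² + 2.4²) ≈ 2.5.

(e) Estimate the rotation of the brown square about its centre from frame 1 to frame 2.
25° counter-clockwise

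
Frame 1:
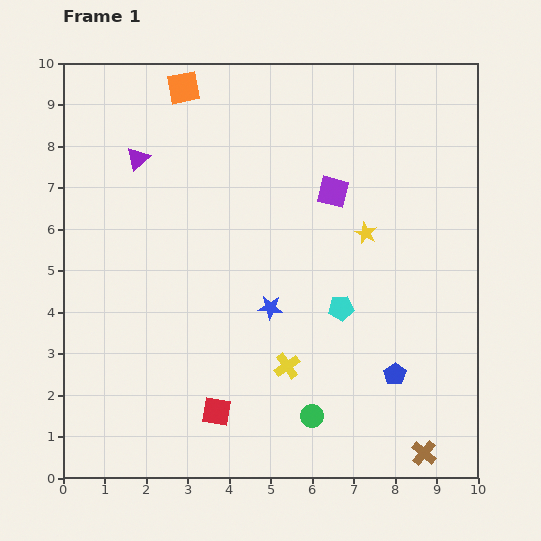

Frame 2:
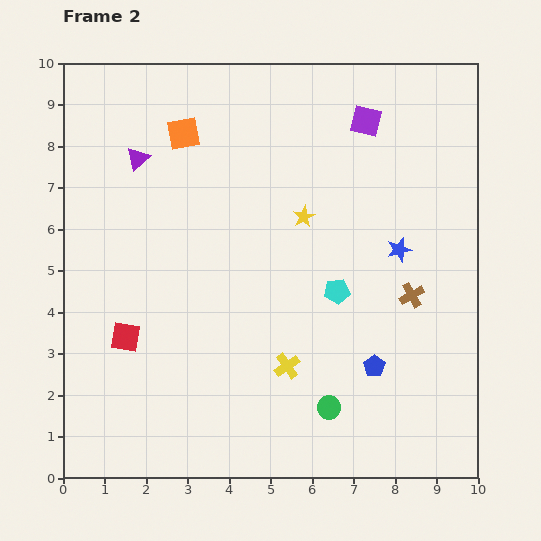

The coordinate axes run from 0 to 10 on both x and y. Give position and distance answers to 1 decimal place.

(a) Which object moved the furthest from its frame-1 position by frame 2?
the brown cross

(moved 3.8; next 3.4)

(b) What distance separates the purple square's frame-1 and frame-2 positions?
1.9

The purple square moved from (6.5, 6.9) to (7.3, 8.6), a distance of √(0.8² + 1.7²) ≈ 1.9.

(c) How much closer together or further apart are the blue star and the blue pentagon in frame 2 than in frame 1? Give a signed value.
-0.5

Distance in frame 1: 3.4. Distance in frame 2: 2.9.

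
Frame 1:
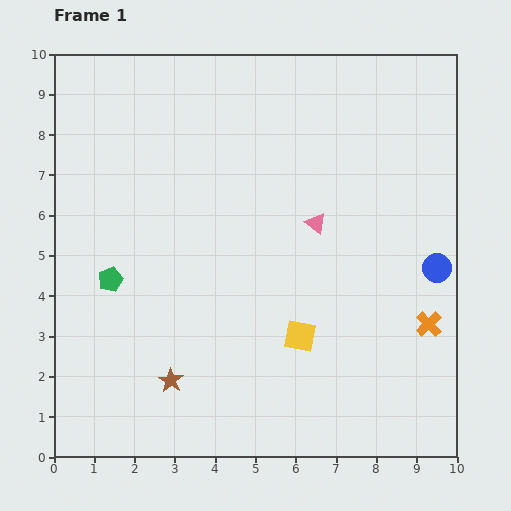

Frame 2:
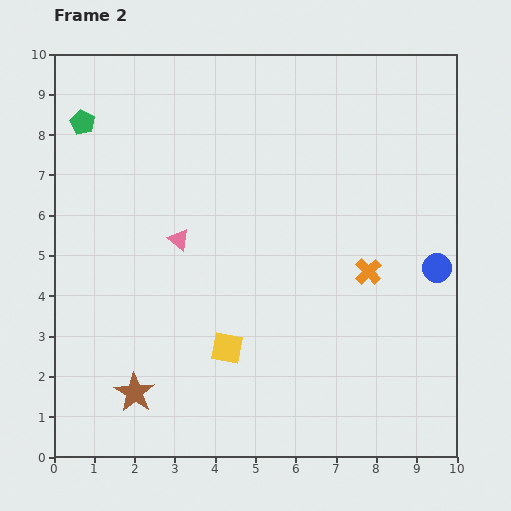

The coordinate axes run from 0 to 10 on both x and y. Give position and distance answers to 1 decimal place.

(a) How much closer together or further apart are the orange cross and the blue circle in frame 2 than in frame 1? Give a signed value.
+0.3

Distance in frame 1: 1.4. Distance in frame 2: 1.7.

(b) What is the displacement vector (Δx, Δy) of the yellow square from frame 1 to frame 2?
(-1.8, -0.3)

The yellow square was at (6.1, 3.0) in frame 1 and (4.3, 2.7) in frame 2.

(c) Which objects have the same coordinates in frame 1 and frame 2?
the blue circle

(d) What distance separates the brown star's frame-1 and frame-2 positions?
0.9

The brown star moved from (2.9, 1.9) to (2.0, 1.6), a distance of √(0.9² + 0.3²) ≈ 0.9.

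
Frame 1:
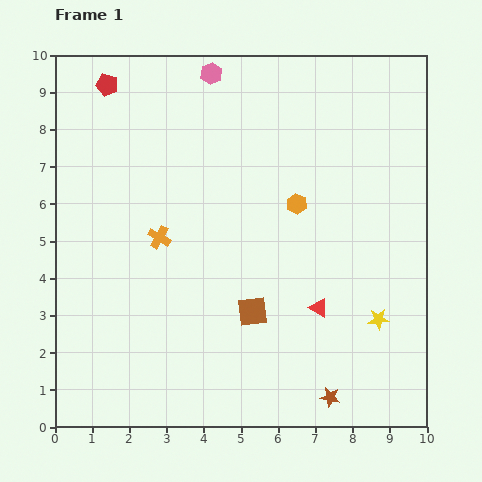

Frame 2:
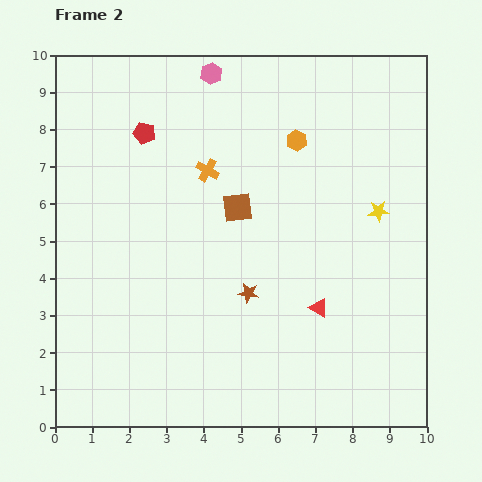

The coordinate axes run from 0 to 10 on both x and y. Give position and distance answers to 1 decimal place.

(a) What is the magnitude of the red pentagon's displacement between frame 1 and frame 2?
1.6

The red pentagon moved from (1.4, 9.2) to (2.4, 7.9), a distance of √(1.0² + 1.3²) ≈ 1.6.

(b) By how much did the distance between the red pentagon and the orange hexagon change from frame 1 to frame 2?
-1.9

Distance in frame 1: 6.0. Distance in frame 2: 4.1.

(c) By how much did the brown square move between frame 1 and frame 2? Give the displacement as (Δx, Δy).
(-0.4, 2.8)

The brown square was at (5.3, 3.1) in frame 1 and (4.9, 5.9) in frame 2.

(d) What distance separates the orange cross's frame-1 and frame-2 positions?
2.2

The orange cross moved from (2.8, 5.1) to (4.1, 6.9), a distance of √(1.3² + 1.8²) ≈ 2.2.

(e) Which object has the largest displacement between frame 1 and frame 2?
the brown star

(moved 3.6; next 2.9)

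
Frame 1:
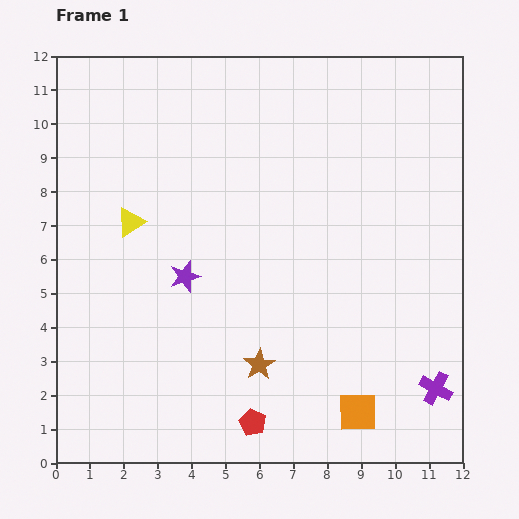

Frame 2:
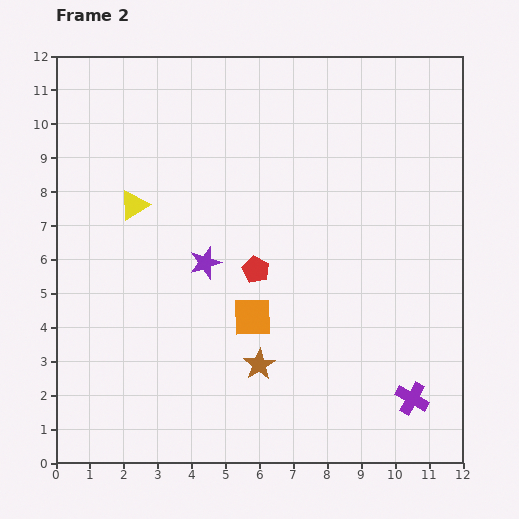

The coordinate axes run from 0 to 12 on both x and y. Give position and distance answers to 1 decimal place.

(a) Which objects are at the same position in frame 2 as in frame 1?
the brown star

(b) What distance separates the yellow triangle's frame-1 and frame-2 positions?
0.5

The yellow triangle moved from (2.2, 7.1) to (2.3, 7.6), a distance of √(0.1² + 0.5²) ≈ 0.5.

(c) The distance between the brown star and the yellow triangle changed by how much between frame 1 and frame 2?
+0.3

Distance in frame 1: 5.7. Distance in frame 2: 6.0.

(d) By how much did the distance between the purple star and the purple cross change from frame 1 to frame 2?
-0.8

Distance in frame 1: 8.1. Distance in frame 2: 7.3.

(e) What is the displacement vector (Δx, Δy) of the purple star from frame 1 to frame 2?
(0.6, 0.4)

The purple star was at (3.8, 5.5) in frame 1 and (4.4, 5.9) in frame 2.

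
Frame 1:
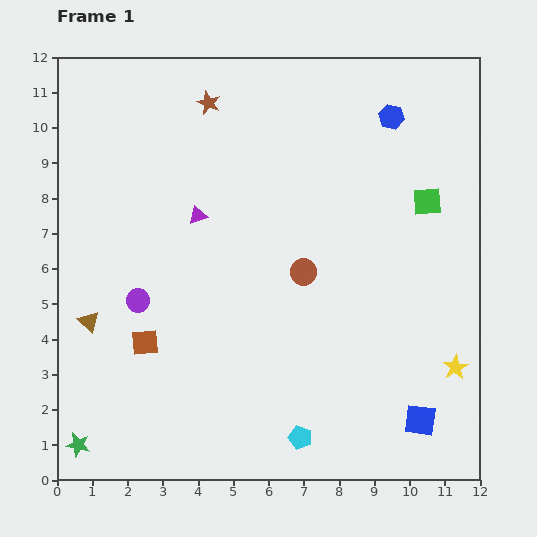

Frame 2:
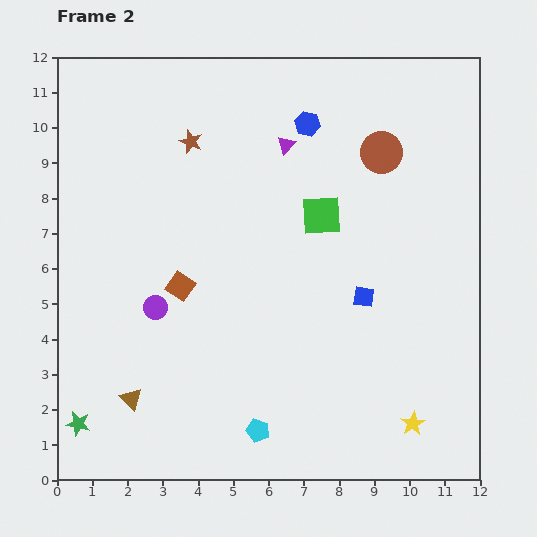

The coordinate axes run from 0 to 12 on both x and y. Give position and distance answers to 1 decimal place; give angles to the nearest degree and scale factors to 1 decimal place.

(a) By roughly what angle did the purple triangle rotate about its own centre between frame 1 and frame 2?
28° counter-clockwise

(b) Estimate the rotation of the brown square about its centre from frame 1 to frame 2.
39° clockwise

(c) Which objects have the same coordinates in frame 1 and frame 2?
none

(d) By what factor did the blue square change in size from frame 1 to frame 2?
0.7×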